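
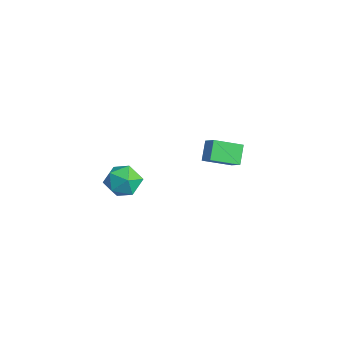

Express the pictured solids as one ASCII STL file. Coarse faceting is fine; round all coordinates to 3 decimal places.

solid 
facet normal -0.113 0.850 0.515
outer loop
vertex 0.697 -1.761 3.26
vertex 1.173 -2.182 4.059
vertex 1.71 -1.681 3.351
endloop
endfacet
facet normal -0.061 0.981 -0.186
outer loop
vertex 0.697 -1.761 3.26
vertex 1.71 -1.681 3.351
vertex 1.293 -1.879 2.441
endloop
endfacet
facet normal -0.585 0.626 -0.516
outer loop
vertex 0.697 -1.761 3.26
vertex 1.293 -1.879 2.441
vertex 0.498 -2.501 2.587
endloop
endfacet
facet normal -0.961 0.276 -0.019
outer loop
vertex 0.697 -1.761 3.26
vertex 0.498 -2.501 2.587
vertex 0.424 -2.688 3.587
endloop
endfacet
facet normal -0.669 0.415 0.617
outer loop
vertex 0.697 -1.761 3.26
vertex 0.424 -2.688 3.587
vertex 1.173 -2.182 4.059
endloop
endfacet
facet normal 0.562 0.716 -0.413
outer loop
vertex 1.293 -1.879 2.441
vertex 1.71 -1.681 3.351
vertex 2.136 -2.372 2.733
endloop
endfacet
facet normal 0.478 0.504 0.719
outer loop
vertex 1.71 -1.681 3.351
vertex 1.173 -2.182 4.059
vertex 2.062 -2.559 3.733
endloop
endfacet
facet normal -0.423 -0.199 0.884
outer loop
vertex 1.173 -2.182 4.059
vertex 0.424 -2.688 3.587
vertex 1.267 -3.181 3.879
endloop
endfacet
facet normal -0.895 -0.422 -0.145
outer loop
vertex 0.424 -2.688 3.587
vertex 0.498 -2.501 2.587
vertex 0.85 -3.379 2.969
endloop
endfacet
facet normal -0.286 0.144 -0.947
outer loop
vertex 0.498 -2.501 2.587
vertex 1.293 -1.879 2.441
vertex 1.387 -2.878 2.261
endloop
endfacet
facet normal 0.961 -0.276 0.019
outer loop
vertex 1.863 -3.299 3.06
vertex 2.136 -2.372 2.733
vertex 2.062 -2.559 3.733
endloop
endfacet
facet normal 0.585 -0.626 0.516
outer loop
vertex 1.863 -3.299 3.06
vertex 2.062 -2.559 3.733
vertex 1.267 -3.181 3.879
endloop
endfacet
facet normal 0.061 -0.981 0.186
outer loop
vertex 1.863 -3.299 3.06
vertex 1.267 -3.181 3.879
vertex 0.85 -3.379 2.969
endloop
endfacet
facet normal 0.113 -0.850 -0.515
outer loop
vertex 1.863 -3.299 3.06
vertex 0.85 -3.379 2.969
vertex 1.387 -2.878 2.261
endloop
endfacet
facet normal 0.669 -0.415 -0.617
outer loop
vertex 1.863 -3.299 3.06
vertex 1.387 -2.878 2.261
vertex 2.136 -2.372 2.733
endloop
endfacet
facet normal 0.895 0.422 0.145
outer loop
vertex 2.062 -2.559 3.733
vertex 2.136 -2.372 2.733
vertex 1.71 -1.681 3.351
endloop
endfacet
facet normal 0.286 -0.144 0.947
outer loop
vertex 1.267 -3.181 3.879
vertex 2.062 -2.559 3.733
vertex 1.173 -2.182 4.059
endloop
endfacet
facet normal -0.562 -0.716 0.413
outer loop
vertex 0.85 -3.379 2.969
vertex 1.267 -3.181 3.879
vertex 0.424 -2.688 3.587
endloop
endfacet
facet normal -0.478 -0.504 -0.719
outer loop
vertex 1.387 -2.878 2.261
vertex 0.85 -3.379 2.969
vertex 0.498 -2.501 2.587
endloop
endfacet
facet normal 0.423 0.199 -0.884
outer loop
vertex 2.136 -2.372 2.733
vertex 1.387 -2.878 2.261
vertex 1.293 -1.879 2.441
endloop
endfacet
facet normal -0.819 -0.109 -0.564
outer loop
vertex -2.331 3.043 2.146
vertex -2.118 4.544 1.547
vertex -1.649 2.586 1.243
endloop
endfacet
facet normal -0.131 -0.921 0.367
outer loop
vertex -0.822 2.696 1.813
vertex -2.331 3.043 2.146
vertex -1.649 2.586 1.243
endloop
endfacet
facet normal -0.819 -0.109 -0.564
outer loop
vertex -1.649 2.586 1.243
vertex -2.118 4.544 1.547
vertex -1.436 4.087 0.645
endloop
endfacet
facet normal 0.560 -0.374 -0.740
outer loop
vertex -1.436 4.087 0.645
vertex -0.822 2.696 1.813
vertex -1.649 2.586 1.243
endloop
endfacet
facet normal -0.559 0.374 0.739
outer loop
vertex -2.331 3.043 2.146
vertex -1.291 4.654 2.117
vertex -2.118 4.544 1.547
endloop
endfacet
facet normal -0.131 -0.921 0.368
outer loop
vertex -1.504 3.153 2.715
vertex -2.331 3.043 2.146
vertex -0.822 2.696 1.813
endloop
endfacet
facet normal -0.559 0.374 0.740
outer loop
vertex -1.504 3.153 2.715
vertex -1.291 4.654 2.117
vertex -2.331 3.043 2.146
endloop
endfacet
facet normal 0.131 0.921 -0.368
outer loop
vertex -2.118 4.544 1.547
vertex -1.291 4.654 2.117
vertex -1.436 4.087 0.645
endloop
endfacet
facet normal 0.559 -0.375 -0.740
outer loop
vertex -0.609 4.197 1.214
vertex -0.822 2.696 1.813
vertex -1.436 4.087 0.645
endloop
endfacet
facet normal 0.130 0.921 -0.368
outer loop
vertex -1.436 4.087 0.645
vertex -1.291 4.654 2.117
vertex -0.609 4.197 1.214
endloop
endfacet
facet normal 0.819 0.109 0.564
outer loop
vertex -0.609 4.197 1.214
vertex -1.504 3.153 2.715
vertex -0.822 2.696 1.813
endloop
endfacet
facet normal 0.819 0.108 0.564
outer loop
vertex -1.291 4.654 2.117
vertex -1.504 3.153 2.715
vertex -0.609 4.197 1.214
endloop
endfacet

endsolid


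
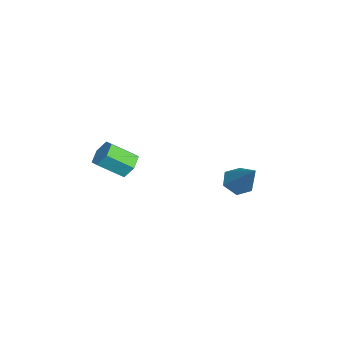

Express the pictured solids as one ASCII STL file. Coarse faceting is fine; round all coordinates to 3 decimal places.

solid 
facet normal -0.020 0.809 -0.588
outer loop
vertex 2.994 -0.461 3.416
vertex 2.468 -0.627 3.206
vertex 2.499 -0.28 3.682
endloop
endfacet
facet normal 0.545 0.503 0.671
outer loop
vertex 2.994 -0.461 3.416
vertex 2.499 -0.28 3.682
vertex 3.017 -1.406 4.105
endloop
endfacet
facet normal 0.544 0.503 0.672
outer loop
vertex 3.017 -1.406 4.105
vertex 2.499 -0.28 3.682
vertex 2.522 -1.225 4.37
endloop
endfacet
facet normal 0.020 -0.808 0.589
outer loop
vertex 3.017 -1.406 4.105
vertex 2.522 -1.225 4.37
vertex 2.492 -1.573 3.894
endloop
endfacet
facet normal -0.019 0.809 -0.588
outer loop
vertex 2.499 -0.28 3.682
vertex 2.468 -0.627 3.206
vertex 1.973 -0.446 3.471
endloop
endfacet
facet normal -0.454 0.517 0.725
outer loop
vertex 2.499 -0.28 3.682
vertex 1.973 -0.446 3.471
vertex 2.522 -1.225 4.37
endloop
endfacet
facet normal -0.455 0.517 0.725
outer loop
vertex 2.522 -1.225 4.37
vertex 1.973 -0.446 3.471
vertex 1.997 -1.392 4.16
endloop
endfacet
facet normal 0.021 -0.808 0.589
outer loop
vertex 2.522 -1.225 4.37
vertex 1.997 -1.392 4.16
vertex 2.492 -1.573 3.894
endloop
endfacet
facet normal -0.020 0.808 -0.589
outer loop
vertex 1.973 -0.446 3.471
vertex 2.468 -0.627 3.206
vertex 1.943 -0.794 2.995
endloop
endfacet
facet normal -0.998 0.013 0.053
outer loop
vertex 1.973 -0.446 3.471
vertex 1.943 -0.794 2.995
vertex 1.997 -1.392 4.16
endloop
endfacet
facet normal -0.998 0.015 0.054
outer loop
vertex 1.997 -1.392 4.16
vertex 1.943 -0.794 2.995
vertex 1.966 -1.739 3.684
endloop
endfacet
facet normal 0.020 -0.809 0.588
outer loop
vertex 1.997 -1.392 4.16
vertex 1.966 -1.739 3.684
vertex 2.492 -1.573 3.894
endloop
endfacet
facet normal -0.020 0.808 -0.589
outer loop
vertex 1.943 -0.794 2.995
vertex 2.468 -0.627 3.206
vertex 2.438 -0.975 2.73
endloop
endfacet
facet normal -0.544 -0.503 -0.672
outer loop
vertex 1.943 -0.794 2.995
vertex 2.438 -0.975 2.73
vertex 1.966 -1.739 3.684
endloop
endfacet
facet normal -0.545 -0.502 -0.672
outer loop
vertex 1.966 -1.739 3.684
vertex 2.438 -0.975 2.73
vertex 2.461 -1.92 3.418
endloop
endfacet
facet normal 0.020 -0.809 0.588
outer loop
vertex 1.966 -1.739 3.684
vertex 2.461 -1.92 3.418
vertex 2.492 -1.573 3.894
endloop
endfacet
facet normal -0.021 0.808 -0.589
outer loop
vertex 2.438 -0.975 2.73
vertex 2.468 -0.627 3.206
vertex 2.963 -0.808 2.94
endloop
endfacet
facet normal 0.455 -0.517 -0.725
outer loop
vertex 2.438 -0.975 2.73
vertex 2.963 -0.808 2.94
vertex 2.461 -1.92 3.418
endloop
endfacet
facet normal 0.454 -0.517 -0.726
outer loop
vertex 2.461 -1.92 3.418
vertex 2.963 -0.808 2.94
vertex 2.987 -1.754 3.629
endloop
endfacet
facet normal 0.019 -0.809 0.588
outer loop
vertex 2.461 -1.92 3.418
vertex 2.987 -1.754 3.629
vertex 2.492 -1.573 3.894
endloop
endfacet
facet normal -0.020 0.809 -0.588
outer loop
vertex 2.963 -0.808 2.94
vertex 2.468 -0.627 3.206
vertex 2.994 -0.461 3.416
endloop
endfacet
facet normal 0.998 -0.014 -0.055
outer loop
vertex 2.963 -0.808 2.94
vertex 2.994 -0.461 3.416
vertex 2.987 -1.754 3.629
endloop
endfacet
facet normal 0.999 -0.014 -0.053
outer loop
vertex 2.987 -1.754 3.629
vertex 2.994 -0.461 3.416
vertex 3.017 -1.406 4.105
endloop
endfacet
facet normal 0.020 -0.808 0.589
outer loop
vertex 2.987 -1.754 3.629
vertex 3.017 -1.406 4.105
vertex 2.492 -1.573 3.894
endloop
endfacet
facet normal -0.592 -0.312 -0.743
outer loop
vertex -0.714 3.468 -0.749
vertex -1.252 3.57 -0.363
vertex -1.022 4.063 -0.753
endloop
endfacet
facet normal 0.816 0.420 -0.398
outer loop
vertex -0.714 3.468 -0.749
vertex -1.022 4.063 -0.753
vertex -0.228 4.11 0.923
endloop
endfacet
facet normal -0.593 -0.311 -0.743
outer loop
vertex -1.022 4.063 -0.753
vertex -1.252 3.57 -0.363
vertex -1.56 4.166 -0.367
endloop
endfacet
facet normal 0.126 0.988 -0.088
outer loop
vertex -1.022 4.063 -0.753
vertex -1.56 4.166 -0.367
vertex -0.228 4.11 0.923
endloop
endfacet
facet normal -0.593 -0.311 -0.743
outer loop
vertex -1.56 4.166 -0.367
vertex -1.252 3.57 -0.363
vertex -1.79 3.673 0.023
endloop
endfacet
facet normal -0.503 0.668 0.548
outer loop
vertex -1.56 4.166 -0.367
vertex -1.79 3.673 0.023
vertex -0.228 4.11 0.923
endloop
endfacet
facet normal -0.593 -0.311 -0.743
outer loop
vertex -1.79 3.673 0.023
vertex -1.252 3.57 -0.363
vertex -1.483 3.077 0.028
endloop
endfacet
facet normal -0.440 -0.219 0.871
outer loop
vertex -1.79 3.673 0.023
vertex -1.483 3.077 0.028
vertex -0.228 4.11 0.923
endloop
endfacet
facet normal -0.592 -0.312 -0.743
outer loop
vertex -1.483 3.077 0.028
vertex -1.252 3.57 -0.363
vertex -0.945 2.975 -0.358
endloop
endfacet
facet normal 0.251 -0.790 0.559
outer loop
vertex -1.483 3.077 0.028
vertex -0.945 2.975 -0.358
vertex -0.228 4.11 0.923
endloop
endfacet
facet normal -0.592 -0.312 -0.743
outer loop
vertex -0.945 2.975 -0.358
vertex -1.252 3.57 -0.363
vertex -0.714 3.468 -0.749
endloop
endfacet
facet normal 0.879 -0.471 -0.075
outer loop
vertex -0.945 2.975 -0.358
vertex -0.714 3.468 -0.749
vertex -0.228 4.11 0.923
endloop
endfacet

endsolid


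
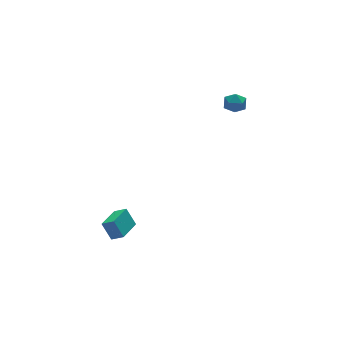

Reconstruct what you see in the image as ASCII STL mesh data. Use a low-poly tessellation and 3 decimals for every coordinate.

solid 
facet normal -0.772 -0.622 0.130
outer loop
vertex -4.372 -0.131 -2.759
vertex -4.87 0.394 -3.204
vertex -4.072 -0.717 -3.787
endloop
endfacet
facet normal 0.587 -0.618 0.523
outer loop
vertex -2.83 0.286 -3.996
vertex -4.372 -0.131 -2.759
vertex -4.072 -0.717 -3.787
endloop
endfacet
facet normal -0.772 -0.622 0.130
outer loop
vertex -4.072 -0.717 -3.787
vertex -4.87 0.394 -3.204
vertex -4.571 -0.191 -4.232
endloop
endfacet
facet normal 0.246 -0.480 -0.842
outer loop
vertex -4.571 -0.191 -4.232
vertex -2.83 0.286 -3.996
vertex -4.072 -0.717 -3.787
endloop
endfacet
facet normal -0.246 0.480 0.842
outer loop
vertex -4.372 -0.131 -2.759
vertex -3.628 1.397 -3.413
vertex -4.87 0.394 -3.204
endloop
endfacet
facet normal 0.587 -0.619 0.523
outer loop
vertex -3.129 0.871 -2.968
vertex -4.372 -0.131 -2.759
vertex -2.83 0.286 -3.996
endloop
endfacet
facet normal -0.245 0.480 0.842
outer loop
vertex -3.129 0.871 -2.968
vertex -3.628 1.397 -3.413
vertex -4.372 -0.131 -2.759
endloop
endfacet
facet normal -0.587 0.618 -0.523
outer loop
vertex -4.87 0.394 -3.204
vertex -3.628 1.397 -3.413
vertex -4.571 -0.191 -4.232
endloop
endfacet
facet normal 0.246 -0.480 -0.842
outer loop
vertex -3.328 0.811 -4.441
vertex -2.83 0.286 -3.996
vertex -4.571 -0.191 -4.232
endloop
endfacet
facet normal -0.586 0.618 -0.523
outer loop
vertex -4.571 -0.191 -4.232
vertex -3.628 1.397 -3.413
vertex -3.328 0.811 -4.441
endloop
endfacet
facet normal 0.772 0.622 -0.130
outer loop
vertex -3.328 0.811 -4.441
vertex -3.129 0.871 -2.968
vertex -2.83 0.286 -3.996
endloop
endfacet
facet normal 0.772 0.623 -0.130
outer loop
vertex -3.628 1.397 -3.413
vertex -3.129 0.871 -2.968
vertex -3.328 0.811 -4.441
endloop
endfacet
facet normal -0.942 0.167 0.292
outer loop
vertex 3.119 1.173 3.274
vertex 3.257 0.823 3.919
vertex 3.37 1.559 3.862
endloop
endfacet
facet normal -0.714 0.685 -0.145
outer loop
vertex 3.119 1.173 3.274
vertex 3.37 1.559 3.862
vertex 3.642 1.698 3.18
endloop
endfacet
facet normal -0.522 0.383 -0.762
outer loop
vertex 3.119 1.173 3.274
vertex 3.642 1.698 3.18
vertex 3.696 1.048 2.816
endloop
endfacet
facet normal -0.631 -0.320 -0.707
outer loop
vertex 3.119 1.173 3.274
vertex 3.696 1.048 2.816
vertex 3.458 0.507 3.273
endloop
endfacet
facet normal -0.890 -0.453 -0.055
outer loop
vertex 3.119 1.173 3.274
vertex 3.458 0.507 3.273
vertex 3.257 0.823 3.919
endloop
endfacet
facet normal -0.134 0.980 0.146
outer loop
vertex 3.642 1.698 3.18
vertex 3.37 1.559 3.862
vertex 4.102 1.673 3.767
endloop
endfacet
facet normal -0.502 0.143 0.853
outer loop
vertex 3.37 1.559 3.862
vertex 3.257 0.823 3.919
vertex 3.864 1.132 4.224
endloop
endfacet
facet normal -0.418 -0.861 0.291
outer loop
vertex 3.257 0.823 3.919
vertex 3.458 0.507 3.273
vertex 3.918 0.482 3.86
endloop
endfacet
facet normal 0.001 -0.646 -0.764
outer loop
vertex 3.458 0.507 3.273
vertex 3.696 1.048 2.816
vertex 4.19 0.621 3.178
endloop
endfacet
facet normal 0.178 0.492 -0.852
outer loop
vertex 3.696 1.048 2.816
vertex 3.642 1.698 3.18
vertex 4.303 1.357 3.121
endloop
endfacet
facet normal 0.631 0.320 0.707
outer loop
vertex 4.441 1.007 3.766
vertex 4.102 1.673 3.767
vertex 3.864 1.132 4.224
endloop
endfacet
facet normal 0.522 -0.383 0.762
outer loop
vertex 4.441 1.007 3.766
vertex 3.864 1.132 4.224
vertex 3.918 0.482 3.86
endloop
endfacet
facet normal 0.714 -0.685 0.145
outer loop
vertex 4.441 1.007 3.766
vertex 3.918 0.482 3.86
vertex 4.19 0.621 3.178
endloop
endfacet
facet normal 0.942 -0.167 -0.292
outer loop
vertex 4.441 1.007 3.766
vertex 4.19 0.621 3.178
vertex 4.303 1.357 3.121
endloop
endfacet
facet normal 0.890 0.453 0.055
outer loop
vertex 4.441 1.007 3.766
vertex 4.303 1.357 3.121
vertex 4.102 1.673 3.767
endloop
endfacet
facet normal -0.001 0.646 0.764
outer loop
vertex 3.864 1.132 4.224
vertex 4.102 1.673 3.767
vertex 3.37 1.559 3.862
endloop
endfacet
facet normal -0.178 -0.492 0.852
outer loop
vertex 3.918 0.482 3.86
vertex 3.864 1.132 4.224
vertex 3.257 0.823 3.919
endloop
endfacet
facet normal 0.134 -0.980 -0.146
outer loop
vertex 4.19 0.621 3.178
vertex 3.918 0.482 3.86
vertex 3.458 0.507 3.273
endloop
endfacet
facet normal 0.502 -0.143 -0.853
outer loop
vertex 4.303 1.357 3.121
vertex 4.19 0.621 3.178
vertex 3.696 1.048 2.816
endloop
endfacet
facet normal 0.418 0.861 -0.291
outer loop
vertex 4.102 1.673 3.767
vertex 4.303 1.357 3.121
vertex 3.642 1.698 3.18
endloop
endfacet

endsolid


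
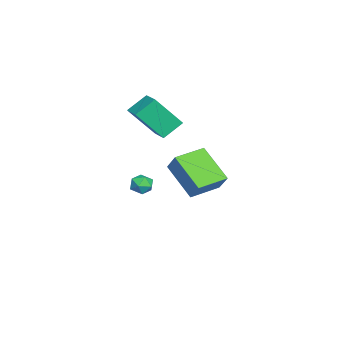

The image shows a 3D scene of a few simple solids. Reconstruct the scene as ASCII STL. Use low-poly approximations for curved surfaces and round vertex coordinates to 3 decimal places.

solid 
facet normal -0.867 -0.462 -0.186
outer loop
vertex -3.054 -2.032 4.644
vertex -3.381 -0.789 3.086
vertex -2.461 -2.837 3.878
endloop
endfacet
facet normal 0.162 -0.615 0.772
outer loop
vertex -1.359 -2.251 4.114
vertex -3.054 -2.032 4.644
vertex -2.461 -2.837 3.878
endloop
endfacet
facet normal -0.867 -0.462 -0.186
outer loop
vertex -2.461 -2.837 3.878
vertex -3.381 -0.789 3.086
vertex -2.788 -1.594 2.319
endloop
endfacet
facet normal 0.470 -0.639 -0.608
outer loop
vertex -2.788 -1.594 2.319
vertex -1.359 -2.251 4.114
vertex -2.461 -2.837 3.878
endloop
endfacet
facet normal -0.470 0.639 0.609
outer loop
vertex -3.054 -2.032 4.644
vertex -2.279 -0.203 3.322
vertex -3.381 -0.789 3.086
endloop
endfacet
facet normal 0.162 -0.616 0.771
outer loop
vertex -1.952 -1.446 4.881
vertex -3.054 -2.032 4.644
vertex -1.359 -2.251 4.114
endloop
endfacet
facet normal -0.471 0.639 0.608
outer loop
vertex -1.952 -1.446 4.881
vertex -2.279 -0.203 3.322
vertex -3.054 -2.032 4.644
endloop
endfacet
facet normal -0.162 0.615 -0.771
outer loop
vertex -3.381 -0.789 3.086
vertex -2.279 -0.203 3.322
vertex -2.788 -1.594 2.319
endloop
endfacet
facet normal 0.471 -0.639 -0.609
outer loop
vertex -1.686 -1.008 2.556
vertex -1.359 -2.251 4.114
vertex -2.788 -1.594 2.319
endloop
endfacet
facet normal -0.161 0.615 -0.772
outer loop
vertex -2.788 -1.594 2.319
vertex -2.279 -0.203 3.322
vertex -1.686 -1.008 2.556
endloop
endfacet
facet normal 0.867 0.462 0.186
outer loop
vertex -1.686 -1.008 2.556
vertex -1.952 -1.446 4.881
vertex -1.359 -2.251 4.114
endloop
endfacet
facet normal 0.867 0.462 0.186
outer loop
vertex -2.279 -0.203 3.322
vertex -1.952 -1.446 4.881
vertex -1.686 -1.008 2.556
endloop
endfacet
facet normal -0.517 -0.378 -0.768
outer loop
vertex 1.908 -0.253 2.47
vertex 0.844 0.861 2.638
vertex 2.951 0.937 1.183
endloop
endfacet
facet normal 0.686 -0.719 -0.108
outer loop
vertex 3.556 1.379 2.082
vertex 1.908 -0.253 2.47
vertex 2.951 0.937 1.183
endloop
endfacet
facet normal -0.517 -0.378 -0.768
outer loop
vertex 2.951 0.937 1.183
vertex 0.844 0.861 2.638
vertex 1.887 2.051 1.351
endloop
endfacet
facet normal 0.511 0.583 -0.631
outer loop
vertex 1.887 2.051 1.351
vertex 3.556 1.379 2.082
vertex 2.951 0.937 1.183
endloop
endfacet
facet normal -0.511 -0.583 0.631
outer loop
vertex 1.908 -0.253 2.47
vertex 1.449 1.303 3.537
vertex 0.844 0.861 2.638
endloop
endfacet
facet normal 0.686 -0.719 -0.108
outer loop
vertex 2.513 0.189 3.369
vertex 1.908 -0.253 2.47
vertex 3.556 1.379 2.082
endloop
endfacet
facet normal -0.511 -0.583 0.631
outer loop
vertex 2.513 0.189 3.369
vertex 1.449 1.303 3.537
vertex 1.908 -0.253 2.47
endloop
endfacet
facet normal -0.686 0.719 0.108
outer loop
vertex 0.844 0.861 2.638
vertex 1.449 1.303 3.537
vertex 1.887 2.051 1.351
endloop
endfacet
facet normal 0.511 0.583 -0.631
outer loop
vertex 2.492 2.493 2.25
vertex 3.556 1.379 2.082
vertex 1.887 2.051 1.351
endloop
endfacet
facet normal -0.686 0.719 0.108
outer loop
vertex 1.887 2.051 1.351
vertex 1.449 1.303 3.537
vertex 2.492 2.493 2.25
endloop
endfacet
facet normal 0.517 0.378 0.768
outer loop
vertex 2.492 2.493 2.25
vertex 2.513 0.189 3.369
vertex 3.556 1.379 2.082
endloop
endfacet
facet normal 0.517 0.378 0.768
outer loop
vertex 1.449 1.303 3.537
vertex 2.513 0.189 3.369
vertex 2.492 2.493 2.25
endloop
endfacet
facet normal -0.703 0.663 -0.257
outer loop
vertex -3.553 -1.92 -1.846
vertex -4.013 -2.313 -1.603
vertex -3.731 -1.866 -1.221
endloop
endfacet
facet normal -0.085 0.990 -0.110
outer loop
vertex -3.553 -1.92 -1.846
vertex -3.731 -1.866 -1.221
vertex -3.101 -1.83 -1.385
endloop
endfacet
facet normal 0.413 0.728 -0.547
outer loop
vertex -3.553 -1.92 -1.846
vertex -3.101 -1.83 -1.385
vertex -2.994 -2.254 -1.868
endloop
endfacet
facet normal 0.105 0.239 -0.965
outer loop
vertex -3.553 -1.92 -1.846
vertex -2.994 -2.254 -1.868
vertex -3.558 -2.552 -2.003
endloop
endfacet
facet normal -0.586 0.200 -0.786
outer loop
vertex -3.553 -1.92 -1.846
vertex -3.558 -2.552 -2.003
vertex -4.013 -2.313 -1.603
endloop
endfacet
facet normal 0.099 0.822 0.560
outer loop
vertex -3.101 -1.83 -1.385
vertex -3.731 -1.866 -1.221
vertex -3.282 -2.168 -0.857
endloop
endfacet
facet normal -0.900 0.295 0.320
outer loop
vertex -3.731 -1.866 -1.221
vertex -4.013 -2.313 -1.603
vertex -3.846 -2.466 -0.992
endloop
endfacet
facet normal -0.711 -0.456 -0.536
outer loop
vertex -4.013 -2.313 -1.603
vertex -3.558 -2.552 -2.003
vertex -3.739 -2.89 -1.475
endloop
endfacet
facet normal 0.405 -0.393 -0.826
outer loop
vertex -3.558 -2.552 -2.003
vertex -2.994 -2.254 -1.868
vertex -3.109 -2.854 -1.639
endloop
endfacet
facet normal 0.906 0.397 -0.148
outer loop
vertex -2.994 -2.254 -1.868
vertex -3.101 -1.83 -1.385
vertex -2.827 -2.407 -1.257
endloop
endfacet
facet normal -0.105 -0.239 0.965
outer loop
vertex -3.287 -2.8 -1.014
vertex -3.282 -2.168 -0.857
vertex -3.846 -2.466 -0.992
endloop
endfacet
facet normal -0.413 -0.728 0.547
outer loop
vertex -3.287 -2.8 -1.014
vertex -3.846 -2.466 -0.992
vertex -3.739 -2.89 -1.475
endloop
endfacet
facet normal 0.085 -0.990 0.110
outer loop
vertex -3.287 -2.8 -1.014
vertex -3.739 -2.89 -1.475
vertex -3.109 -2.854 -1.639
endloop
endfacet
facet normal 0.703 -0.663 0.257
outer loop
vertex -3.287 -2.8 -1.014
vertex -3.109 -2.854 -1.639
vertex -2.827 -2.407 -1.257
endloop
endfacet
facet normal 0.586 -0.200 0.786
outer loop
vertex -3.287 -2.8 -1.014
vertex -2.827 -2.407 -1.257
vertex -3.282 -2.168 -0.857
endloop
endfacet
facet normal -0.405 0.393 0.826
outer loop
vertex -3.846 -2.466 -0.992
vertex -3.282 -2.168 -0.857
vertex -3.731 -1.866 -1.221
endloop
endfacet
facet normal -0.906 -0.397 0.148
outer loop
vertex -3.739 -2.89 -1.475
vertex -3.846 -2.466 -0.992
vertex -4.013 -2.313 -1.603
endloop
endfacet
facet normal -0.099 -0.822 -0.560
outer loop
vertex -3.109 -2.854 -1.639
vertex -3.739 -2.89 -1.475
vertex -3.558 -2.552 -2.003
endloop
endfacet
facet normal 0.900 -0.295 -0.320
outer loop
vertex -2.827 -2.407 -1.257
vertex -3.109 -2.854 -1.639
vertex -2.994 -2.254 -1.868
endloop
endfacet
facet normal 0.711 0.456 0.536
outer loop
vertex -3.282 -2.168 -0.857
vertex -2.827 -2.407 -1.257
vertex -3.101 -1.83 -1.385
endloop
endfacet

endsolid


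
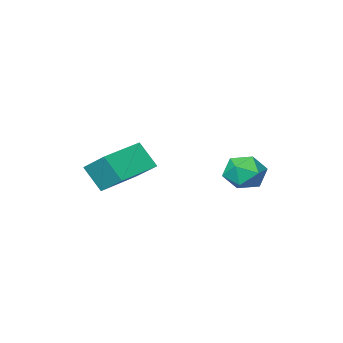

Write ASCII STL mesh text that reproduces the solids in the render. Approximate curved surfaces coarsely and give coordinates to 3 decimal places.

solid 
facet normal -0.771 -0.009 0.637
outer loop
vertex -3.24 4.345 2.037
vertex -3.011 3.42 2.301
vertex -2.618 4.185 2.788
endloop
endfacet
facet normal -0.510 0.651 0.561
outer loop
vertex -3.24 4.345 2.037
vertex -2.618 4.185 2.788
vertex -2.427 4.9 2.132
endloop
endfacet
facet normal -0.549 0.826 -0.130
outer loop
vertex -3.24 4.345 2.037
vertex -2.427 4.9 2.132
vertex -2.703 4.576 1.24
endloop
endfacet
facet normal -0.833 0.273 -0.482
outer loop
vertex -3.24 4.345 2.037
vertex -2.703 4.576 1.24
vertex -3.063 3.662 1.344
endloop
endfacet
facet normal -0.970 -0.243 -0.009
outer loop
vertex -3.24 4.345 2.037
vertex -3.063 3.662 1.344
vertex -3.011 3.42 2.301
endloop
endfacet
facet normal 0.177 0.639 0.748
outer loop
vertex -2.427 4.9 2.132
vertex -2.618 4.185 2.788
vertex -1.697 4.318 2.456
endloop
endfacet
facet normal -0.243 -0.429 0.870
outer loop
vertex -2.618 4.185 2.788
vertex -3.011 3.42 2.301
vertex -2.057 3.404 2.56
endloop
endfacet
facet normal -0.566 -0.806 -0.173
outer loop
vertex -3.011 3.42 2.301
vertex -3.063 3.662 1.344
vertex -2.333 3.08 1.668
endloop
endfacet
facet normal -0.343 0.028 -0.939
outer loop
vertex -3.063 3.662 1.344
vertex -2.703 4.576 1.24
vertex -2.142 3.795 1.012
endloop
endfacet
facet normal 0.116 0.921 -0.371
outer loop
vertex -2.703 4.576 1.24
vertex -2.427 4.9 2.132
vertex -1.749 4.56 1.499
endloop
endfacet
facet normal 0.833 -0.273 0.482
outer loop
vertex -1.52 3.635 1.763
vertex -1.697 4.318 2.456
vertex -2.057 3.404 2.56
endloop
endfacet
facet normal 0.549 -0.826 0.130
outer loop
vertex -1.52 3.635 1.763
vertex -2.057 3.404 2.56
vertex -2.333 3.08 1.668
endloop
endfacet
facet normal 0.510 -0.651 -0.561
outer loop
vertex -1.52 3.635 1.763
vertex -2.333 3.08 1.668
vertex -2.142 3.795 1.012
endloop
endfacet
facet normal 0.771 0.009 -0.637
outer loop
vertex -1.52 3.635 1.763
vertex -2.142 3.795 1.012
vertex -1.749 4.56 1.499
endloop
endfacet
facet normal 0.970 0.243 0.009
outer loop
vertex -1.52 3.635 1.763
vertex -1.749 4.56 1.499
vertex -1.697 4.318 2.456
endloop
endfacet
facet normal 0.343 -0.028 0.939
outer loop
vertex -2.057 3.404 2.56
vertex -1.697 4.318 2.456
vertex -2.618 4.185 2.788
endloop
endfacet
facet normal -0.116 -0.921 0.371
outer loop
vertex -2.333 3.08 1.668
vertex -2.057 3.404 2.56
vertex -3.011 3.42 2.301
endloop
endfacet
facet normal -0.177 -0.639 -0.748
outer loop
vertex -2.142 3.795 1.012
vertex -2.333 3.08 1.668
vertex -3.063 3.662 1.344
endloop
endfacet
facet normal 0.243 0.429 -0.870
outer loop
vertex -1.749 4.56 1.499
vertex -2.142 3.795 1.012
vertex -2.703 4.576 1.24
endloop
endfacet
facet normal 0.566 0.806 0.173
outer loop
vertex -1.697 4.318 2.456
vertex -1.749 4.56 1.499
vertex -2.427 4.9 2.132
endloop
endfacet
facet normal -0.955 -0.270 0.126
outer loop
vertex 1.277 1.876 3.596
vertex 0.914 2.63 2.461
vertex 1.51 0.635 2.696
endloop
endfacet
facet normal 0.258 -0.535 0.805
outer loop
vertex 3.466 1.19 2.439
vertex 1.277 1.876 3.596
vertex 1.51 0.635 2.696
endloop
endfacet
facet normal -0.955 -0.270 0.126
outer loop
vertex 1.51 0.635 2.696
vertex 0.914 2.63 2.461
vertex 1.147 1.39 1.562
endloop
endfacet
facet normal 0.151 -0.800 -0.581
outer loop
vertex 1.147 1.39 1.562
vertex 3.466 1.19 2.439
vertex 1.51 0.635 2.696
endloop
endfacet
facet normal -0.151 0.800 0.580
outer loop
vertex 1.277 1.876 3.596
vertex 2.87 3.185 2.204
vertex 0.914 2.63 2.461
endloop
endfacet
facet normal 0.258 -0.535 0.805
outer loop
vertex 3.233 2.43 3.338
vertex 1.277 1.876 3.596
vertex 3.466 1.19 2.439
endloop
endfacet
facet normal -0.150 0.800 0.581
outer loop
vertex 3.233 2.43 3.338
vertex 2.87 3.185 2.204
vertex 1.277 1.876 3.596
endloop
endfacet
facet normal -0.258 0.535 -0.805
outer loop
vertex 0.914 2.63 2.461
vertex 2.87 3.185 2.204
vertex 1.147 1.39 1.562
endloop
endfacet
facet normal 0.150 -0.801 -0.580
outer loop
vertex 3.103 1.944 1.304
vertex 3.466 1.19 2.439
vertex 1.147 1.39 1.562
endloop
endfacet
facet normal -0.258 0.535 -0.805
outer loop
vertex 1.147 1.39 1.562
vertex 2.87 3.185 2.204
vertex 3.103 1.944 1.304
endloop
endfacet
facet normal 0.955 0.270 -0.126
outer loop
vertex 3.103 1.944 1.304
vertex 3.233 2.43 3.338
vertex 3.466 1.19 2.439
endloop
endfacet
facet normal 0.955 0.270 -0.126
outer loop
vertex 2.87 3.185 2.204
vertex 3.233 2.43 3.338
vertex 3.103 1.944 1.304
endloop
endfacet

endsolid


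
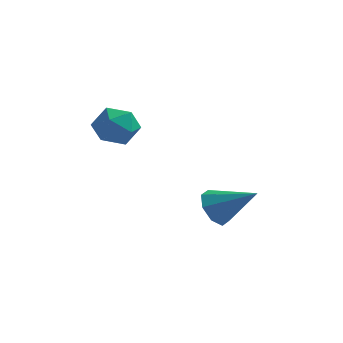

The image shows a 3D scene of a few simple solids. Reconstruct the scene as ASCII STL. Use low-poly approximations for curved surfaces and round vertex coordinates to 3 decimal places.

solid 
facet normal -0.847 0.030 -0.531
outer loop
vertex 3.443 -1.083 -0.945
vertex 3.043 -0.682 -0.284
vertex 3.49 -0.42 -0.982
endloop
endfacet
facet normal 0.820 -0.090 -0.565
outer loop
vertex 3.443 -1.083 -0.945
vertex 3.49 -0.42 -0.982
vertex 4.617 -0.738 0.704
endloop
endfacet
facet normal -0.847 0.029 -0.531
outer loop
vertex 3.49 -0.42 -0.982
vertex 3.043 -0.682 -0.284
vertex 3.275 0.09 -0.611
endloop
endfacet
facet normal 0.724 0.578 -0.375
outer loop
vertex 3.49 -0.42 -0.982
vertex 3.275 0.09 -0.611
vertex 4.617 -0.738 0.704
endloop
endfacet
facet normal -0.847 0.030 -0.531
outer loop
vertex 3.275 0.09 -0.611
vertex 3.043 -0.682 -0.284
vertex 2.924 0.147 -0.048
endloop
endfacet
facet normal 0.401 0.902 0.159
outer loop
vertex 3.275 0.09 -0.611
vertex 2.924 0.147 -0.048
vertex 4.617 -0.738 0.704
endloop
endfacet
facet normal -0.846 0.030 -0.532
outer loop
vertex 2.924 0.147 -0.048
vertex 3.043 -0.682 -0.284
vertex 2.642 -0.281 0.376
endloop
endfacet
facet normal 0.040 0.690 0.723
outer loop
vertex 2.924 0.147 -0.048
vertex 2.642 -0.281 0.376
vertex 4.617 -0.738 0.704
endloop
endfacet
facet normal -0.846 0.029 -0.532
outer loop
vertex 2.642 -0.281 0.376
vertex 3.043 -0.682 -0.284
vertex 2.595 -0.944 0.414
endloop
endfacet
facet normal -0.148 0.067 0.987
outer loop
vertex 2.642 -0.281 0.376
vertex 2.595 -0.944 0.414
vertex 4.617 -0.738 0.704
endloop
endfacet
facet normal -0.846 0.030 -0.532
outer loop
vertex 2.595 -0.944 0.414
vertex 3.043 -0.682 -0.284
vertex 2.81 -1.454 0.043
endloop
endfacet
facet normal -0.053 -0.602 0.797
outer loop
vertex 2.595 -0.944 0.414
vertex 2.81 -1.454 0.043
vertex 4.617 -0.738 0.704
endloop
endfacet
facet normal -0.847 0.031 -0.531
outer loop
vertex 2.81 -1.454 0.043
vertex 3.043 -0.682 -0.284
vertex 3.161 -1.511 -0.52
endloop
endfacet
facet normal 0.271 -0.926 0.263
outer loop
vertex 2.81 -1.454 0.043
vertex 3.161 -1.511 -0.52
vertex 4.617 -0.738 0.704
endloop
endfacet
facet normal -0.847 0.031 -0.531
outer loop
vertex 3.161 -1.511 -0.52
vertex 3.043 -0.682 -0.284
vertex 3.443 -1.083 -0.945
endloop
endfacet
facet normal 0.632 -0.715 -0.300
outer loop
vertex 3.161 -1.511 -0.52
vertex 3.443 -1.083 -0.945
vertex 4.617 -0.738 0.704
endloop
endfacet
facet normal -0.895 0.073 0.440
outer loop
vertex -1.35 -0.547 3.461
vertex -1.367 -1.506 3.586
vertex -0.985 -0.936 4.268
endloop
endfacet
facet normal -0.508 0.663 0.550
outer loop
vertex -1.35 -0.547 3.461
vertex -0.985 -0.936 4.268
vertex -0.519 -0.213 3.827
endloop
endfacet
facet normal -0.339 0.937 -0.086
outer loop
vertex -1.35 -0.547 3.461
vertex -0.519 -0.213 3.827
vertex -0.613 -0.335 2.872
endloop
endfacet
facet normal -0.620 0.517 -0.590
outer loop
vertex -1.35 -0.547 3.461
vertex -0.613 -0.335 2.872
vertex -1.138 -1.134 2.723
endloop
endfacet
facet normal -0.965 -0.017 -0.263
outer loop
vertex -1.35 -0.547 3.461
vertex -1.138 -1.134 2.723
vertex -1.367 -1.506 3.586
endloop
endfacet
facet normal 0.098 0.472 0.876
outer loop
vertex -0.519 -0.213 3.827
vertex -0.985 -0.936 4.268
vertex -0.022 -0.966 4.177
endloop
endfacet
facet normal -0.529 -0.482 0.699
outer loop
vertex -0.985 -0.936 4.268
vertex -1.367 -1.506 3.586
vertex -0.547 -1.765 4.028
endloop
endfacet
facet normal -0.641 -0.628 -0.441
outer loop
vertex -1.367 -1.506 3.586
vertex -1.138 -1.134 2.723
vertex -0.641 -1.887 3.073
endloop
endfacet
facet normal -0.084 0.236 -0.968
outer loop
vertex -1.138 -1.134 2.723
vertex -0.613 -0.335 2.872
vertex -0.175 -1.164 2.632
endloop
endfacet
facet normal 0.372 0.915 -0.154
outer loop
vertex -0.613 -0.335 2.872
vertex -0.519 -0.213 3.827
vertex 0.207 -0.594 3.314
endloop
endfacet
facet normal 0.620 -0.517 0.590
outer loop
vertex 0.19 -1.553 3.439
vertex -0.022 -0.966 4.177
vertex -0.547 -1.765 4.028
endloop
endfacet
facet normal 0.339 -0.937 0.086
outer loop
vertex 0.19 -1.553 3.439
vertex -0.547 -1.765 4.028
vertex -0.641 -1.887 3.073
endloop
endfacet
facet normal 0.508 -0.663 -0.550
outer loop
vertex 0.19 -1.553 3.439
vertex -0.641 -1.887 3.073
vertex -0.175 -1.164 2.632
endloop
endfacet
facet normal 0.895 -0.073 -0.440
outer loop
vertex 0.19 -1.553 3.439
vertex -0.175 -1.164 2.632
vertex 0.207 -0.594 3.314
endloop
endfacet
facet normal 0.965 0.017 0.263
outer loop
vertex 0.19 -1.553 3.439
vertex 0.207 -0.594 3.314
vertex -0.022 -0.966 4.177
endloop
endfacet
facet normal 0.084 -0.236 0.968
outer loop
vertex -0.547 -1.765 4.028
vertex -0.022 -0.966 4.177
vertex -0.985 -0.936 4.268
endloop
endfacet
facet normal -0.372 -0.915 0.154
outer loop
vertex -0.641 -1.887 3.073
vertex -0.547 -1.765 4.028
vertex -1.367 -1.506 3.586
endloop
endfacet
facet normal -0.098 -0.472 -0.876
outer loop
vertex -0.175 -1.164 2.632
vertex -0.641 -1.887 3.073
vertex -1.138 -1.134 2.723
endloop
endfacet
facet normal 0.529 0.482 -0.699
outer loop
vertex 0.207 -0.594 3.314
vertex -0.175 -1.164 2.632
vertex -0.613 -0.335 2.872
endloop
endfacet
facet normal 0.641 0.628 0.441
outer loop
vertex -0.022 -0.966 4.177
vertex 0.207 -0.594 3.314
vertex -0.519 -0.213 3.827
endloop
endfacet

endsolid


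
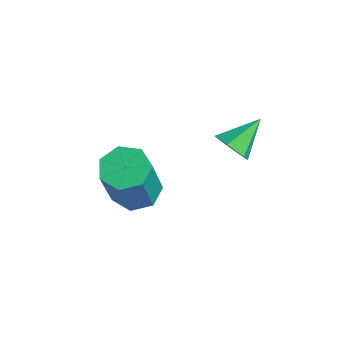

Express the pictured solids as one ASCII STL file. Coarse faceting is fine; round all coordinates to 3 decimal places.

solid 
facet normal -0.316 0.342 -0.885
outer loop
vertex -2.12 -1.519 -2.472
vertex -2.555 -1.09 -2.151
vertex -1.901 -0.977 -2.341
endloop
endfacet
facet normal 0.875 -0.254 -0.411
outer loop
vertex -2.12 -1.519 -2.472
vertex -1.901 -0.977 -2.341
vertex -1.491 -2.199 -0.711
endloop
endfacet
facet normal 0.875 -0.255 -0.411
outer loop
vertex -1.491 -2.199 -0.711
vertex -1.901 -0.977 -2.341
vertex -1.272 -1.658 -0.58
endloop
endfacet
facet normal 0.317 -0.343 0.884
outer loop
vertex -1.491 -2.199 -0.711
vertex -1.272 -1.658 -0.58
vertex -1.925 -1.77 -0.389
endloop
endfacet
facet normal -0.316 0.342 -0.885
outer loop
vertex -1.901 -0.977 -2.341
vertex -2.555 -1.09 -2.151
vertex -2.174 -0.52 -2.067
endloop
endfacet
facet normal 0.832 0.548 -0.085
outer loop
vertex -1.901 -0.977 -2.341
vertex -2.174 -0.52 -2.067
vertex -1.272 -1.658 -0.58
endloop
endfacet
facet normal 0.832 0.548 -0.085
outer loop
vertex -1.272 -1.658 -0.58
vertex -2.174 -0.52 -2.067
vertex -1.545 -1.201 -0.306
endloop
endfacet
facet normal 0.317 -0.341 0.885
outer loop
vertex -1.272 -1.658 -0.58
vertex -1.545 -1.201 -0.306
vertex -1.925 -1.77 -0.389
endloop
endfacet
facet normal -0.316 0.342 -0.885
outer loop
vertex -2.174 -0.52 -2.067
vertex -2.555 -1.09 -2.151
vertex -2.734 -0.492 -1.856
endloop
endfacet
facet normal 0.162 0.938 0.305
outer loop
vertex -2.174 -0.52 -2.067
vertex -2.734 -0.492 -1.856
vertex -1.545 -1.201 -0.306
endloop
endfacet
facet normal 0.162 0.938 0.305
outer loop
vertex -1.545 -1.201 -0.306
vertex -2.734 -0.492 -1.856
vertex -2.104 -1.173 -0.095
endloop
endfacet
facet normal 0.317 -0.341 0.885
outer loop
vertex -1.545 -1.201 -0.306
vertex -2.104 -1.173 -0.095
vertex -1.925 -1.77 -0.389
endloop
endfacet
facet normal -0.316 0.342 -0.885
outer loop
vertex -2.734 -0.492 -1.856
vertex -2.555 -1.09 -2.151
vertex -3.159 -0.914 -1.867
endloop
endfacet
facet normal -0.630 0.622 0.466
outer loop
vertex -2.734 -0.492 -1.856
vertex -3.159 -0.914 -1.867
vertex -2.104 -1.173 -0.095
endloop
endfacet
facet normal -0.629 0.623 0.465
outer loop
vertex -2.104 -1.173 -0.095
vertex -3.159 -0.914 -1.867
vertex -2.529 -1.594 -0.106
endloop
endfacet
facet normal 0.315 -0.341 0.885
outer loop
vertex -2.104 -1.173 -0.095
vertex -2.529 -1.594 -0.106
vertex -1.925 -1.77 -0.389
endloop
endfacet
facet normal -0.316 0.342 -0.885
outer loop
vertex -3.159 -0.914 -1.867
vertex -2.555 -1.09 -2.151
vertex -3.129 -1.468 -2.092
endloop
endfacet
facet normal -0.947 -0.163 0.276
outer loop
vertex -3.159 -0.914 -1.867
vertex -3.129 -1.468 -2.092
vertex -2.529 -1.594 -0.106
endloop
endfacet
facet normal -0.947 -0.163 0.276
outer loop
vertex -2.529 -1.594 -0.106
vertex -3.129 -1.468 -2.092
vertex -2.499 -2.149 -0.331
endloop
endfacet
facet normal 0.315 -0.342 0.885
outer loop
vertex -2.529 -1.594 -0.106
vertex -2.499 -2.149 -0.331
vertex -1.925 -1.77 -0.389
endloop
endfacet
facet normal -0.316 0.341 -0.885
outer loop
vertex -3.129 -1.468 -2.092
vertex -2.555 -1.09 -2.151
vertex -2.666 -1.738 -2.361
endloop
endfacet
facet normal -0.552 -0.825 -0.122
outer loop
vertex -3.129 -1.468 -2.092
vertex -2.666 -1.738 -2.361
vertex -2.499 -2.149 -0.331
endloop
endfacet
facet normal -0.551 -0.825 -0.122
outer loop
vertex -2.499 -2.149 -0.331
vertex -2.666 -1.738 -2.361
vertex -2.037 -2.418 -0.6
endloop
endfacet
facet normal 0.316 -0.343 0.885
outer loop
vertex -2.499 -2.149 -0.331
vertex -2.037 -2.418 -0.6
vertex -1.925 -1.77 -0.389
endloop
endfacet
facet normal -0.317 0.341 -0.885
outer loop
vertex -2.666 -1.738 -2.361
vertex -2.555 -1.09 -2.151
vertex -2.12 -1.519 -2.472
endloop
endfacet
facet normal 0.260 -0.866 -0.427
outer loop
vertex -2.666 -1.738 -2.361
vertex -2.12 -1.519 -2.472
vertex -2.037 -2.418 -0.6
endloop
endfacet
facet normal 0.260 -0.866 -0.427
outer loop
vertex -2.037 -2.418 -0.6
vertex -2.12 -1.519 -2.472
vertex -1.491 -2.199 -0.711
endloop
endfacet
facet normal 0.317 -0.343 0.884
outer loop
vertex -2.037 -2.418 -0.6
vertex -1.491 -2.199 -0.711
vertex -1.925 -1.77 -0.389
endloop
endfacet
facet normal 0.098 -0.829 -0.550
outer loop
vertex -0.935 0.577 0.161
vertex -1.144 0.847 -0.283
vertex -0.592 0.849 -0.188
endloop
endfacet
facet normal 0.683 0.071 0.727
outer loop
vertex -0.935 0.577 0.161
vertex -0.592 0.849 -0.188
vertex -1.256 1.793 0.343
endloop
endfacet
facet normal 0.098 -0.830 -0.549
outer loop
vertex -0.592 0.849 -0.188
vertex -1.144 0.847 -0.283
vertex -0.801 1.119 -0.633
endloop
endfacet
facet normal 0.811 0.585 -0.026
outer loop
vertex -0.592 0.849 -0.188
vertex -0.801 1.119 -0.633
vertex -1.256 1.793 0.343
endloop
endfacet
facet normal 0.097 -0.830 -0.550
outer loop
vertex -0.801 1.119 -0.633
vertex -1.144 0.847 -0.283
vertex -1.353 1.117 -0.727
endloop
endfacet
facet normal 0.089 0.838 -0.538
outer loop
vertex -0.801 1.119 -0.633
vertex -1.353 1.117 -0.727
vertex -1.256 1.793 0.343
endloop
endfacet
facet normal 0.098 -0.829 -0.550
outer loop
vertex -1.353 1.117 -0.727
vertex -1.144 0.847 -0.283
vertex -1.696 0.845 -0.378
endloop
endfacet
facet normal -0.760 0.578 -0.296
outer loop
vertex -1.353 1.117 -0.727
vertex -1.696 0.845 -0.378
vertex -1.256 1.793 0.343
endloop
endfacet
facet normal 0.098 -0.829 -0.550
outer loop
vertex -1.696 0.845 -0.378
vertex -1.144 0.847 -0.283
vertex -1.487 0.575 0.066
endloop
endfacet
facet normal -0.887 0.064 0.457
outer loop
vertex -1.696 0.845 -0.378
vertex -1.487 0.575 0.066
vertex -1.256 1.793 0.343
endloop
endfacet
facet normal 0.098 -0.829 -0.550
outer loop
vertex -1.487 0.575 0.066
vertex -1.144 0.847 -0.283
vertex -0.935 0.577 0.161
endloop
endfacet
facet normal -0.166 -0.189 0.968
outer loop
vertex -1.487 0.575 0.066
vertex -0.935 0.577 0.161
vertex -1.256 1.793 0.343
endloop
endfacet

endsolid


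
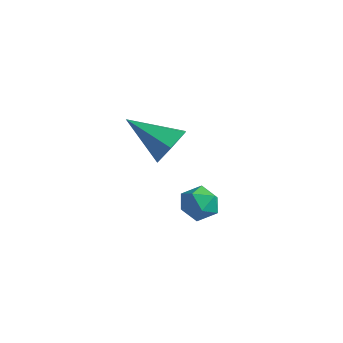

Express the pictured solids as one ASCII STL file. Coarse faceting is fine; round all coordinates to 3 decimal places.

solid 
facet normal -0.510 -0.691 0.513
outer loop
vertex 0.113 -1.354 3.599
vertex 0.571 -1.884 3.341
vertex 0.732 -1.53 3.978
endloop
endfacet
facet normal -0.533 -0.058 0.844
outer loop
vertex 0.113 -1.354 3.599
vertex 0.732 -1.53 3.978
vertex 0.532 -0.815 3.901
endloop
endfacet
facet normal -0.819 0.416 0.394
outer loop
vertex 0.113 -1.354 3.599
vertex 0.532 -0.815 3.901
vertex 0.247 -0.727 3.216
endloop
endfacet
facet normal -0.973 0.076 -0.216
outer loop
vertex 0.113 -1.354 3.599
vertex 0.247 -0.727 3.216
vertex 0.272 -1.388 2.87
endloop
endfacet
facet normal -0.782 -0.607 -0.142
outer loop
vertex 0.113 -1.354 3.599
vertex 0.272 -1.388 2.87
vertex 0.571 -1.884 3.341
endloop
endfacet
facet normal 0.137 0.144 0.980
outer loop
vertex 0.532 -0.815 3.901
vertex 0.732 -1.53 3.978
vertex 1.248 -1.012 3.83
endloop
endfacet
facet normal 0.174 -0.879 0.444
outer loop
vertex 0.732 -1.53 3.978
vertex 0.571 -1.884 3.341
vertex 1.273 -1.673 3.484
endloop
endfacet
facet normal -0.265 -0.743 -0.614
outer loop
vertex 0.571 -1.884 3.341
vertex 0.272 -1.388 2.87
vertex 0.988 -1.585 2.799
endloop
endfacet
facet normal -0.574 0.362 -0.734
outer loop
vertex 0.272 -1.388 2.87
vertex 0.247 -0.727 3.216
vertex 0.788 -0.87 2.722
endloop
endfacet
facet normal -0.325 0.911 0.252
outer loop
vertex 0.247 -0.727 3.216
vertex 0.532 -0.815 3.901
vertex 0.949 -0.516 3.359
endloop
endfacet
facet normal 0.973 -0.076 0.216
outer loop
vertex 1.407 -1.046 3.101
vertex 1.248 -1.012 3.83
vertex 1.273 -1.673 3.484
endloop
endfacet
facet normal 0.819 -0.416 -0.394
outer loop
vertex 1.407 -1.046 3.101
vertex 1.273 -1.673 3.484
vertex 0.988 -1.585 2.799
endloop
endfacet
facet normal 0.533 0.058 -0.844
outer loop
vertex 1.407 -1.046 3.101
vertex 0.988 -1.585 2.799
vertex 0.788 -0.87 2.722
endloop
endfacet
facet normal 0.510 0.691 -0.513
outer loop
vertex 1.407 -1.046 3.101
vertex 0.788 -0.87 2.722
vertex 0.949 -0.516 3.359
endloop
endfacet
facet normal 0.782 0.607 0.142
outer loop
vertex 1.407 -1.046 3.101
vertex 0.949 -0.516 3.359
vertex 1.248 -1.012 3.83
endloop
endfacet
facet normal 0.574 -0.362 0.734
outer loop
vertex 1.273 -1.673 3.484
vertex 1.248 -1.012 3.83
vertex 0.732 -1.53 3.978
endloop
endfacet
facet normal 0.325 -0.911 -0.252
outer loop
vertex 0.988 -1.585 2.799
vertex 1.273 -1.673 3.484
vertex 0.571 -1.884 3.341
endloop
endfacet
facet normal -0.137 -0.144 -0.980
outer loop
vertex 0.788 -0.87 2.722
vertex 0.988 -1.585 2.799
vertex 0.272 -1.388 2.87
endloop
endfacet
facet normal -0.174 0.879 -0.444
outer loop
vertex 0.949 -0.516 3.359
vertex 0.788 -0.87 2.722
vertex 0.247 -0.727 3.216
endloop
endfacet
facet normal 0.265 0.743 0.614
outer loop
vertex 1.248 -1.012 3.83
vertex 0.949 -0.516 3.359
vertex 0.532 -0.815 3.901
endloop
endfacet
facet normal 0.807 0.294 -0.512
outer loop
vertex -2.195 1.544 4.136
vertex -2.609 1.308 3.348
vertex -2.707 2.159 3.682
endloop
endfacet
facet normal -0.121 0.522 0.844
outer loop
vertex -2.195 1.544 4.136
vertex -2.707 2.159 3.682
vertex -4.191 0.732 4.352
endloop
endfacet
facet normal 0.808 0.294 -0.511
outer loop
vertex -2.707 2.159 3.682
vertex -2.609 1.308 3.348
vertex -3.12 1.924 2.895
endloop
endfacet
facet normal -0.658 0.743 0.124
outer loop
vertex -2.707 2.159 3.682
vertex -3.12 1.924 2.895
vertex -4.191 0.732 4.352
endloop
endfacet
facet normal 0.807 0.293 -0.512
outer loop
vertex -3.12 1.924 2.895
vertex -2.609 1.308 3.348
vertex -3.022 1.072 2.561
endloop
endfacet
facet normal -0.842 0.110 -0.528
outer loop
vertex -3.12 1.924 2.895
vertex -3.022 1.072 2.561
vertex -4.191 0.732 4.352
endloop
endfacet
facet normal 0.807 0.293 -0.512
outer loop
vertex -3.022 1.072 2.561
vertex -2.609 1.308 3.348
vertex -2.511 0.456 3.014
endloop
endfacet
facet normal -0.488 -0.742 -0.459
outer loop
vertex -3.022 1.072 2.561
vertex -2.511 0.456 3.014
vertex -4.191 0.732 4.352
endloop
endfacet
facet normal 0.807 0.294 -0.513
outer loop
vertex -2.511 0.456 3.014
vertex -2.609 1.308 3.348
vertex -2.097 0.692 3.801
endloop
endfacet
facet normal 0.051 -0.964 0.262
outer loop
vertex -2.511 0.456 3.014
vertex -2.097 0.692 3.801
vertex -4.191 0.732 4.352
endloop
endfacet
facet normal 0.807 0.294 -0.512
outer loop
vertex -2.097 0.692 3.801
vertex -2.609 1.308 3.348
vertex -2.195 1.544 4.136
endloop
endfacet
facet normal 0.234 -0.332 0.914
outer loop
vertex -2.097 0.692 3.801
vertex -2.195 1.544 4.136
vertex -4.191 0.732 4.352
endloop
endfacet

endsolid


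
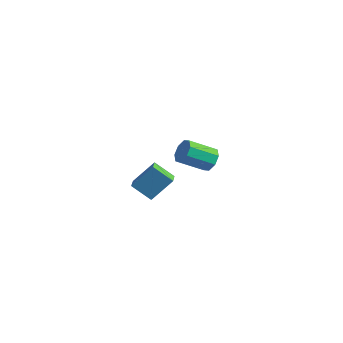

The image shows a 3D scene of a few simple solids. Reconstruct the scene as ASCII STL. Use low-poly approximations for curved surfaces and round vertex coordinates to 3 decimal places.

solid 
facet normal -0.576 0.767 -0.283
outer loop
vertex -0.27 -2.247 3.787
vertex 0.697 -1.827 2.959
vertex -0.909 -3.176 2.569
endloop
endfacet
facet normal -0.722 -0.313 0.617
outer loop
vertex -0.357 -3.913 2.841
vertex -0.27 -2.247 3.787
vertex -0.909 -3.176 2.569
endloop
endfacet
facet normal -0.576 0.767 -0.283
outer loop
vertex -0.909 -3.176 2.569
vertex 0.697 -1.827 2.959
vertex 0.057 -2.757 1.741
endloop
endfacet
facet normal -0.386 -0.560 -0.733
outer loop
vertex 0.057 -2.757 1.741
vertex -0.357 -3.913 2.841
vertex -0.909 -3.176 2.569
endloop
endfacet
facet normal 0.385 0.559 0.734
outer loop
vertex -0.27 -2.247 3.787
vertex 1.249 -2.564 3.231
vertex 0.697 -1.827 2.959
endloop
endfacet
facet normal -0.721 -0.313 0.618
outer loop
vertex 0.283 -2.983 4.059
vertex -0.27 -2.247 3.787
vertex -0.357 -3.913 2.841
endloop
endfacet
facet normal 0.385 0.560 0.733
outer loop
vertex 0.283 -2.983 4.059
vertex 1.249 -2.564 3.231
vertex -0.27 -2.247 3.787
endloop
endfacet
facet normal 0.722 0.312 -0.618
outer loop
vertex 0.697 -1.827 2.959
vertex 1.249 -2.564 3.231
vertex 0.057 -2.757 1.741
endloop
endfacet
facet normal -0.385 -0.560 -0.734
outer loop
vertex 0.61 -3.493 2.013
vertex -0.357 -3.913 2.841
vertex 0.057 -2.757 1.741
endloop
endfacet
facet normal 0.721 0.314 -0.618
outer loop
vertex 0.057 -2.757 1.741
vertex 1.249 -2.564 3.231
vertex 0.61 -3.493 2.013
endloop
endfacet
facet normal 0.576 -0.767 0.283
outer loop
vertex 0.61 -3.493 2.013
vertex 0.283 -2.983 4.059
vertex -0.357 -3.913 2.841
endloop
endfacet
facet normal 0.576 -0.767 0.283
outer loop
vertex 1.249 -2.564 3.231
vertex 0.283 -2.983 4.059
vertex 0.61 -3.493 2.013
endloop
endfacet
facet normal 0.523 0.682 -0.511
outer loop
vertex -1.335 3.856 0.024
vertex -2.011 4.284 -0.097
vertex -1.437 4.271 0.473
endloop
endfacet
facet normal 0.836 -0.295 0.462
outer loop
vertex -1.335 3.856 0.024
vertex -1.437 4.271 0.473
vertex -2.292 2.607 0.958
endloop
endfacet
facet normal 0.836 -0.295 0.462
outer loop
vertex -2.292 2.607 0.958
vertex -1.437 4.271 0.473
vertex -2.394 3.022 1.408
endloop
endfacet
facet normal -0.524 -0.682 0.510
outer loop
vertex -2.292 2.607 0.958
vertex -2.394 3.022 1.408
vertex -2.969 3.036 0.837
endloop
endfacet
facet normal 0.523 0.682 -0.511
outer loop
vertex -1.437 4.271 0.473
vertex -2.011 4.284 -0.097
vertex -1.875 4.693 0.588
endloop
endfacet
facet normal 0.475 0.264 0.839
outer loop
vertex -1.437 4.271 0.473
vertex -1.875 4.693 0.588
vertex -2.394 3.022 1.408
endloop
endfacet
facet normal 0.475 0.264 0.839
outer loop
vertex -2.394 3.022 1.408
vertex -1.875 4.693 0.588
vertex -2.832 3.445 1.523
endloop
endfacet
facet normal -0.524 -0.681 0.511
outer loop
vertex -2.394 3.022 1.408
vertex -2.832 3.445 1.523
vertex -2.969 3.036 0.837
endloop
endfacet
facet normal 0.522 0.682 -0.511
outer loop
vertex -1.875 4.693 0.588
vertex -2.011 4.284 -0.097
vertex -2.394 4.876 0.302
endloop
endfacet
facet normal -0.164 0.669 0.725
outer loop
vertex -1.875 4.693 0.588
vertex -2.394 4.876 0.302
vertex -2.832 3.445 1.523
endloop
endfacet
facet normal -0.164 0.669 0.725
outer loop
vertex -2.832 3.445 1.523
vertex -2.394 4.876 0.302
vertex -3.351 3.628 1.237
endloop
endfacet
facet normal -0.522 -0.682 0.511
outer loop
vertex -2.832 3.445 1.523
vertex -3.351 3.628 1.237
vertex -2.969 3.036 0.837
endloop
endfacet
facet normal 0.524 0.682 -0.510
outer loop
vertex -2.394 4.876 0.302
vertex -2.011 4.284 -0.097
vertex -2.688 4.713 -0.218
endloop
endfacet
facet normal -0.707 0.682 0.186
outer loop
vertex -2.394 4.876 0.302
vertex -2.688 4.713 -0.218
vertex -3.351 3.628 1.237
endloop
endfacet
facet normal -0.708 0.681 0.185
outer loop
vertex -3.351 3.628 1.237
vertex -2.688 4.713 -0.218
vertex -3.645 3.464 0.716
endloop
endfacet
facet normal -0.523 -0.682 0.510
outer loop
vertex -3.351 3.628 1.237
vertex -3.645 3.464 0.716
vertex -2.969 3.036 0.837
endloop
endfacet
facet normal 0.524 0.682 -0.510
outer loop
vertex -2.688 4.713 -0.218
vertex -2.011 4.284 -0.097
vertex -2.586 4.298 -0.668
endloop
endfacet
facet normal -0.836 0.295 -0.462
outer loop
vertex -2.688 4.713 -0.218
vertex -2.586 4.298 -0.668
vertex -3.645 3.464 0.716
endloop
endfacet
facet normal -0.836 0.295 -0.462
outer loop
vertex -3.645 3.464 0.716
vertex -2.586 4.298 -0.668
vertex -3.543 3.049 0.267
endloop
endfacet
facet normal -0.523 -0.682 0.511
outer loop
vertex -3.645 3.464 0.716
vertex -3.543 3.049 0.267
vertex -2.969 3.036 0.837
endloop
endfacet
facet normal 0.524 0.681 -0.511
outer loop
vertex -2.586 4.298 -0.668
vertex -2.011 4.284 -0.097
vertex -2.148 3.875 -0.783
endloop
endfacet
facet normal -0.475 -0.264 -0.839
outer loop
vertex -2.586 4.298 -0.668
vertex -2.148 3.875 -0.783
vertex -3.543 3.049 0.267
endloop
endfacet
facet normal -0.475 -0.264 -0.839
outer loop
vertex -3.543 3.049 0.267
vertex -2.148 3.875 -0.783
vertex -3.105 2.627 0.152
endloop
endfacet
facet normal -0.523 -0.682 0.511
outer loop
vertex -3.543 3.049 0.267
vertex -3.105 2.627 0.152
vertex -2.969 3.036 0.837
endloop
endfacet
facet normal 0.522 0.682 -0.511
outer loop
vertex -2.148 3.875 -0.783
vertex -2.011 4.284 -0.097
vertex -1.629 3.692 -0.497
endloop
endfacet
facet normal 0.164 -0.669 -0.725
outer loop
vertex -2.148 3.875 -0.783
vertex -1.629 3.692 -0.497
vertex -3.105 2.627 0.152
endloop
endfacet
facet normal 0.164 -0.669 -0.725
outer loop
vertex -3.105 2.627 0.152
vertex -1.629 3.692 -0.497
vertex -2.586 2.444 0.438
endloop
endfacet
facet normal -0.522 -0.682 0.511
outer loop
vertex -3.105 2.627 0.152
vertex -2.586 2.444 0.438
vertex -2.969 3.036 0.837
endloop
endfacet
facet normal 0.523 0.682 -0.510
outer loop
vertex -1.629 3.692 -0.497
vertex -2.011 4.284 -0.097
vertex -1.335 3.856 0.024
endloop
endfacet
facet normal 0.708 -0.682 -0.185
outer loop
vertex -1.629 3.692 -0.497
vertex -1.335 3.856 0.024
vertex -2.586 2.444 0.438
endloop
endfacet
facet normal 0.708 -0.682 -0.186
outer loop
vertex -2.586 2.444 0.438
vertex -1.335 3.856 0.024
vertex -2.292 2.607 0.958
endloop
endfacet
facet normal -0.524 -0.682 0.510
outer loop
vertex -2.586 2.444 0.438
vertex -2.292 2.607 0.958
vertex -2.969 3.036 0.837
endloop
endfacet

endsolid


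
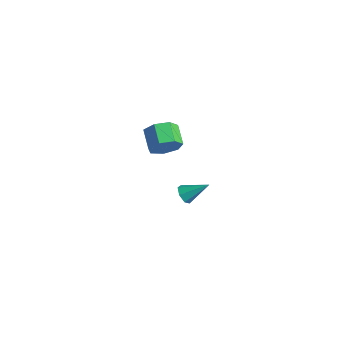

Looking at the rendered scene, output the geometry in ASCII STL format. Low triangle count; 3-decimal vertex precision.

solid 
facet normal -0.586 -0.589 -0.557
outer loop
vertex -2.472 2.248 -4.078
vertex -2.988 2.719 -4.033
vertex -2.483 2.671 -4.514
endloop
endfacet
facet normal 0.960 -0.189 -0.207
outer loop
vertex -2.472 2.248 -4.078
vertex -2.483 2.671 -4.514
vertex -1.952 3.761 -3.047
endloop
endfacet
facet normal -0.586 -0.589 -0.557
outer loop
vertex -2.483 2.671 -4.514
vertex -2.988 2.719 -4.033
vertex -2.874 3.13 -4.588
endloop
endfacet
facet normal 0.661 0.468 -0.587
outer loop
vertex -2.483 2.671 -4.514
vertex -2.874 3.13 -4.588
vertex -1.952 3.761 -3.047
endloop
endfacet
facet normal -0.585 -0.589 -0.557
outer loop
vertex -2.874 3.13 -4.588
vertex -2.988 2.719 -4.033
vertex -3.352 3.279 -4.243
endloop
endfacet
facet normal 0.010 0.923 -0.384
outer loop
vertex -2.874 3.13 -4.588
vertex -3.352 3.279 -4.243
vertex -1.952 3.761 -3.047
endloop
endfacet
facet normal -0.585 -0.589 -0.557
outer loop
vertex -3.352 3.279 -4.243
vertex -2.988 2.719 -4.033
vertex -3.556 3.006 -3.74
endloop
endfacet
facet normal -0.498 0.831 0.249
outer loop
vertex -3.352 3.279 -4.243
vertex -3.556 3.006 -3.74
vertex -1.952 3.761 -3.047
endloop
endfacet
facet normal -0.585 -0.589 -0.557
outer loop
vertex -3.556 3.006 -3.74
vertex -2.988 2.719 -4.033
vertex -3.333 2.517 -3.457
endloop
endfacet
facet normal -0.484 0.262 0.835
outer loop
vertex -3.556 3.006 -3.74
vertex -3.333 2.517 -3.457
vertex -1.952 3.761 -3.047
endloop
endfacet
facet normal -0.585 -0.589 -0.557
outer loop
vertex -3.333 2.517 -3.457
vertex -2.988 2.719 -4.033
vertex -2.85 2.18 -3.608
endloop
endfacet
facet normal 0.043 -0.356 0.933
outer loop
vertex -3.333 2.517 -3.457
vertex -2.85 2.18 -3.608
vertex -1.952 3.761 -3.047
endloop
endfacet
facet normal -0.586 -0.589 -0.557
outer loop
vertex -2.85 2.18 -3.608
vertex -2.988 2.719 -4.033
vertex -2.472 2.248 -4.078
endloop
endfacet
facet normal 0.685 -0.556 0.471
outer loop
vertex -2.85 2.18 -3.608
vertex -2.472 2.248 -4.078
vertex -1.952 3.761 -3.047
endloop
endfacet
facet normal 0.790 -0.469 -0.395
outer loop
vertex -0.923 -0.04 4.487
vertex -1.465 -0.244 3.647
vertex -0.882 0.569 3.846
endloop
endfacet
facet normal 0.612 0.553 0.565
outer loop
vertex -0.923 -0.04 4.487
vertex -0.882 0.569 3.846
vertex -2.013 0.608 5.033
endloop
endfacet
facet normal 0.612 0.553 0.565
outer loop
vertex -2.013 0.608 5.033
vertex -0.882 0.569 3.846
vertex -1.972 1.217 4.392
endloop
endfacet
facet normal -0.790 0.469 0.395
outer loop
vertex -2.013 0.608 5.033
vertex -1.972 1.217 4.392
vertex -2.555 0.404 4.193
endloop
endfacet
facet normal 0.790 -0.469 -0.395
outer loop
vertex -0.882 0.569 3.846
vertex -1.465 -0.244 3.647
vertex -1.28 0.566 3.055
endloop
endfacet
facet normal 0.418 0.883 -0.214
outer loop
vertex -0.882 0.569 3.846
vertex -1.28 0.566 3.055
vertex -1.972 1.217 4.392
endloop
endfacet
facet normal 0.418 0.883 -0.214
outer loop
vertex -1.972 1.217 4.392
vertex -1.28 0.566 3.055
vertex -2.37 1.214 3.601
endloop
endfacet
facet normal -0.790 0.469 0.395
outer loop
vertex -1.972 1.217 4.392
vertex -2.37 1.214 3.601
vertex -2.555 0.404 4.193
endloop
endfacet
facet normal 0.789 -0.470 -0.396
outer loop
vertex -1.28 0.566 3.055
vertex -1.465 -0.244 3.647
vertex -1.818 -0.047 2.71
endloop
endfacet
facet normal -0.091 0.548 -0.832
outer loop
vertex -1.28 0.566 3.055
vertex -1.818 -0.047 2.71
vertex -2.37 1.214 3.601
endloop
endfacet
facet normal -0.091 0.548 -0.832
outer loop
vertex -2.37 1.214 3.601
vertex -1.818 -0.047 2.71
vertex -2.907 0.601 3.256
endloop
endfacet
facet normal -0.790 0.469 0.395
outer loop
vertex -2.37 1.214 3.601
vertex -2.907 0.601 3.256
vertex -2.555 0.404 4.193
endloop
endfacet
facet normal 0.789 -0.470 -0.396
outer loop
vertex -1.818 -0.047 2.71
vertex -1.465 -0.244 3.647
vertex -2.09 -0.808 3.071
endloop
endfacet
facet normal -0.532 -0.200 -0.823
outer loop
vertex -1.818 -0.047 2.71
vertex -2.09 -0.808 3.071
vertex -2.907 0.601 3.256
endloop
endfacet
facet normal -0.532 -0.200 -0.823
outer loop
vertex -2.907 0.601 3.256
vertex -2.09 -0.808 3.071
vertex -3.179 -0.161 3.617
endloop
endfacet
facet normal -0.790 0.469 0.395
outer loop
vertex -2.907 0.601 3.256
vertex -3.179 -0.161 3.617
vertex -2.555 0.404 4.193
endloop
endfacet
facet normal 0.789 -0.469 -0.397
outer loop
vertex -2.09 -0.808 3.071
vertex -1.465 -0.244 3.647
vertex -1.891 -1.145 3.865
endloop
endfacet
facet normal -0.571 -0.797 -0.195
outer loop
vertex -2.09 -0.808 3.071
vertex -1.891 -1.145 3.865
vertex -3.179 -0.161 3.617
endloop
endfacet
facet normal -0.571 -0.797 -0.195
outer loop
vertex -3.179 -0.161 3.617
vertex -1.891 -1.145 3.865
vertex -2.981 -0.497 4.411
endloop
endfacet
facet normal -0.790 0.469 0.395
outer loop
vertex -3.179 -0.161 3.617
vertex -2.981 -0.497 4.411
vertex -2.555 0.404 4.193
endloop
endfacet
facet normal 0.790 -0.469 -0.396
outer loop
vertex -1.891 -1.145 3.865
vertex -1.465 -0.244 3.647
vertex -1.372 -0.803 4.495
endloop
endfacet
facet normal -0.181 -0.794 0.580
outer loop
vertex -1.891 -1.145 3.865
vertex -1.372 -0.803 4.495
vertex -2.981 -0.497 4.411
endloop
endfacet
facet normal -0.181 -0.794 0.580
outer loop
vertex -2.981 -0.497 4.411
vertex -1.372 -0.803 4.495
vertex -2.462 -0.155 5.041
endloop
endfacet
facet normal -0.790 0.469 0.396
outer loop
vertex -2.981 -0.497 4.411
vertex -2.462 -0.155 5.041
vertex -2.555 0.404 4.193
endloop
endfacet
facet normal 0.790 -0.469 -0.396
outer loop
vertex -1.372 -0.803 4.495
vertex -1.465 -0.244 3.647
vertex -0.923 -0.04 4.487
endloop
endfacet
facet normal 0.345 -0.193 0.918
outer loop
vertex -1.372 -0.803 4.495
vertex -0.923 -0.04 4.487
vertex -2.462 -0.155 5.041
endloop
endfacet
facet normal 0.345 -0.193 0.918
outer loop
vertex -2.462 -0.155 5.041
vertex -0.923 -0.04 4.487
vertex -2.013 0.608 5.033
endloop
endfacet
facet normal -0.790 0.469 0.396
outer loop
vertex -2.462 -0.155 5.041
vertex -2.013 0.608 5.033
vertex -2.555 0.404 4.193
endloop
endfacet

endsolid


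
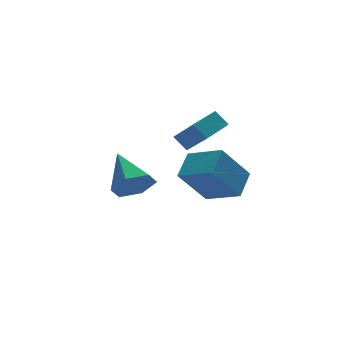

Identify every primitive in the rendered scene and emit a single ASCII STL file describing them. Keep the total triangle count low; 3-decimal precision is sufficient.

solid 
facet normal -0.051 -0.864 -0.500
outer loop
vertex 0.031 -2.784 -1.035
vertex -0.389 -2.344 -1.752
vertex 0.548 -2.414 -1.727
endloop
endfacet
facet normal 0.788 0.048 0.614
outer loop
vertex 0.031 -2.784 -1.035
vertex 0.548 -2.414 -1.727
vertex -0.291 -0.676 -0.788
endloop
endfacet
facet normal -0.051 -0.865 -0.499
outer loop
vertex 0.548 -2.414 -1.727
vertex -0.389 -2.344 -1.752
vertex 0.128 -1.975 -2.445
endloop
endfacet
facet normal 0.843 0.506 -0.184
outer loop
vertex 0.548 -2.414 -1.727
vertex 0.128 -1.975 -2.445
vertex -0.291 -0.676 -0.788
endloop
endfacet
facet normal -0.052 -0.865 -0.499
outer loop
vertex 0.128 -1.975 -2.445
vertex -0.389 -2.344 -1.752
vertex -0.809 -1.905 -2.469
endloop
endfacet
facet normal 0.075 0.794 -0.603
outer loop
vertex 0.128 -1.975 -2.445
vertex -0.809 -1.905 -2.469
vertex -0.291 -0.676 -0.788
endloop
endfacet
facet normal -0.050 -0.865 -0.500
outer loop
vertex -0.809 -1.905 -2.469
vertex -0.389 -2.344 -1.752
vertex -1.326 -2.275 -1.777
endloop
endfacet
facet normal -0.748 0.624 -0.226
outer loop
vertex -0.809 -1.905 -2.469
vertex -1.326 -2.275 -1.777
vertex -0.291 -0.676 -0.788
endloop
endfacet
facet normal -0.050 -0.865 -0.500
outer loop
vertex -1.326 -2.275 -1.777
vertex -0.389 -2.344 -1.752
vertex -0.906 -2.714 -1.06
endloop
endfacet
facet normal -0.803 0.166 0.572
outer loop
vertex -1.326 -2.275 -1.777
vertex -0.906 -2.714 -1.06
vertex -0.291 -0.676 -0.788
endloop
endfacet
facet normal -0.051 -0.864 -0.500
outer loop
vertex -0.906 -2.714 -1.06
vertex -0.389 -2.344 -1.752
vertex 0.031 -2.784 -1.035
endloop
endfacet
facet normal -0.036 -0.122 0.992
outer loop
vertex -0.906 -2.714 -1.06
vertex 0.031 -2.784 -1.035
vertex -0.291 -0.676 -0.788
endloop
endfacet
facet normal -0.612 0.029 0.791
outer loop
vertex 3.081 -2.112 -1.971
vertex 3.962 -1.29 -1.32
vertex 2.284 -0.729 -2.639
endloop
endfacet
facet normal -0.643 -0.600 -0.475
outer loop
vertex 3.538 -0.79 -4.26
vertex 3.081 -2.112 -1.971
vertex 2.284 -0.729 -2.639
endloop
endfacet
facet normal -0.612 0.030 0.791
outer loop
vertex 2.284 -0.729 -2.639
vertex 3.962 -1.29 -1.32
vertex 3.166 0.093 -1.988
endloop
endfacet
facet normal -0.460 0.800 -0.386
outer loop
vertex 3.166 0.093 -1.988
vertex 3.538 -0.79 -4.26
vertex 2.284 -0.729 -2.639
endloop
endfacet
facet normal 0.460 -0.799 0.386
outer loop
vertex 3.081 -2.112 -1.971
vertex 5.216 -1.351 -2.941
vertex 3.962 -1.29 -1.32
endloop
endfacet
facet normal -0.644 -0.600 -0.475
outer loop
vertex 4.334 -2.173 -3.592
vertex 3.081 -2.112 -1.971
vertex 3.538 -0.79 -4.26
endloop
endfacet
facet normal 0.460 -0.800 0.386
outer loop
vertex 4.334 -2.173 -3.592
vertex 5.216 -1.351 -2.941
vertex 3.081 -2.112 -1.971
endloop
endfacet
facet normal 0.644 0.600 0.475
outer loop
vertex 3.962 -1.29 -1.32
vertex 5.216 -1.351 -2.941
vertex 3.166 0.093 -1.988
endloop
endfacet
facet normal -0.461 0.799 -0.386
outer loop
vertex 4.419 0.032 -3.609
vertex 3.538 -0.79 -4.26
vertex 3.166 0.093 -1.988
endloop
endfacet
facet normal 0.644 0.600 0.475
outer loop
vertex 3.166 0.093 -1.988
vertex 5.216 -1.351 -2.941
vertex 4.419 0.032 -3.609
endloop
endfacet
facet normal 0.612 -0.030 -0.790
outer loop
vertex 4.419 0.032 -3.609
vertex 4.334 -2.173 -3.592
vertex 3.538 -0.79 -4.26
endloop
endfacet
facet normal 0.611 -0.030 -0.791
outer loop
vertex 5.216 -1.351 -2.941
vertex 4.334 -2.173 -3.592
vertex 4.419 0.032 -3.609
endloop
endfacet
facet normal -0.396 0.586 0.707
outer loop
vertex 2.616 -1.442 0.454
vertex 3.888 -0.85 0.676
vertex 2.299 -0.358 -0.622
endloop
endfacet
facet normal -0.895 -0.417 -0.156
outer loop
vertex 2.632 -0.85 -1.216
vertex 2.616 -1.442 0.454
vertex 2.299 -0.358 -0.622
endloop
endfacet
facet normal -0.396 0.586 0.707
outer loop
vertex 2.299 -0.358 -0.622
vertex 3.888 -0.85 0.676
vertex 3.571 0.234 -0.4
endloop
endfacet
facet normal -0.203 0.695 -0.690
outer loop
vertex 3.571 0.234 -0.4
vertex 2.632 -0.85 -1.216
vertex 2.299 -0.358 -0.622
endloop
endfacet
facet normal 0.203 -0.695 0.690
outer loop
vertex 2.616 -1.442 0.454
vertex 4.221 -1.342 0.082
vertex 3.888 -0.85 0.676
endloop
endfacet
facet normal -0.895 -0.417 -0.156
outer loop
vertex 2.949 -1.934 -0.14
vertex 2.616 -1.442 0.454
vertex 2.632 -0.85 -1.216
endloop
endfacet
facet normal 0.203 -0.695 0.690
outer loop
vertex 2.949 -1.934 -0.14
vertex 4.221 -1.342 0.082
vertex 2.616 -1.442 0.454
endloop
endfacet
facet normal 0.895 0.417 0.156
outer loop
vertex 3.888 -0.85 0.676
vertex 4.221 -1.342 0.082
vertex 3.571 0.234 -0.4
endloop
endfacet
facet normal -0.203 0.695 -0.690
outer loop
vertex 3.904 -0.258 -0.994
vertex 2.632 -0.85 -1.216
vertex 3.571 0.234 -0.4
endloop
endfacet
facet normal 0.895 0.417 0.156
outer loop
vertex 3.571 0.234 -0.4
vertex 4.221 -1.342 0.082
vertex 3.904 -0.258 -0.994
endloop
endfacet
facet normal 0.396 -0.586 -0.707
outer loop
vertex 3.904 -0.258 -0.994
vertex 2.949 -1.934 -0.14
vertex 2.632 -0.85 -1.216
endloop
endfacet
facet normal 0.396 -0.586 -0.707
outer loop
vertex 4.221 -1.342 0.082
vertex 2.949 -1.934 -0.14
vertex 3.904 -0.258 -0.994
endloop
endfacet

endsolid


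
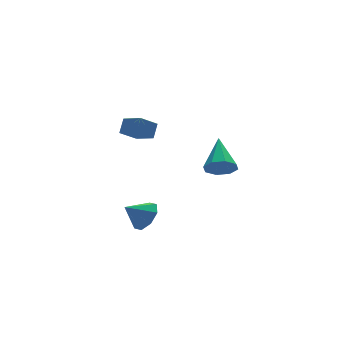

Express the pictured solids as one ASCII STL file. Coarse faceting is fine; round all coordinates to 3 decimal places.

solid 
facet normal -0.372 -0.774 -0.512
outer loop
vertex 3.408 1.952 -0.835
vertex 2.874 2.468 -1.227
vertex 3.653 2.193 -1.378
endloop
endfacet
facet normal 0.923 -0.198 0.329
outer loop
vertex 3.408 1.952 -0.835
vertex 3.653 2.193 -1.378
vertex 3.626 4.032 -0.193
endloop
endfacet
facet normal -0.372 -0.774 -0.513
outer loop
vertex 3.653 2.193 -1.378
vertex 2.874 2.468 -1.227
vertex 3.442 2.596 -1.833
endloop
endfacet
facet normal 0.944 0.188 -0.271
outer loop
vertex 3.653 2.193 -1.378
vertex 3.442 2.596 -1.833
vertex 3.626 4.032 -0.193
endloop
endfacet
facet normal -0.372 -0.774 -0.512
outer loop
vertex 3.442 2.596 -1.833
vertex 2.874 2.468 -1.227
vertex 2.898 2.924 -1.933
endloop
endfacet
facet normal 0.490 0.628 -0.605
outer loop
vertex 3.442 2.596 -1.833
vertex 2.898 2.924 -1.933
vertex 3.626 4.032 -0.193
endloop
endfacet
facet normal -0.372 -0.774 -0.512
outer loop
vertex 2.898 2.924 -1.933
vertex 2.874 2.468 -1.227
vertex 2.34 2.985 -1.62
endloop
endfacet
facet normal -0.173 0.862 -0.476
outer loop
vertex 2.898 2.924 -1.933
vertex 2.34 2.985 -1.62
vertex 3.626 4.032 -0.193
endloop
endfacet
facet normal -0.373 -0.774 -0.512
outer loop
vertex 2.34 2.985 -1.62
vertex 2.874 2.468 -1.227
vertex 2.095 2.744 -1.077
endloop
endfacet
facet normal -0.656 0.754 0.038
outer loop
vertex 2.34 2.985 -1.62
vertex 2.095 2.744 -1.077
vertex 3.626 4.032 -0.193
endloop
endfacet
facet normal -0.373 -0.774 -0.512
outer loop
vertex 2.095 2.744 -1.077
vertex 2.874 2.468 -1.227
vertex 2.306 2.341 -0.622
endloop
endfacet
facet normal -0.677 0.366 0.638
outer loop
vertex 2.095 2.744 -1.077
vertex 2.306 2.341 -0.622
vertex 3.626 4.032 -0.193
endloop
endfacet
facet normal -0.373 -0.774 -0.512
outer loop
vertex 2.306 2.341 -0.622
vertex 2.874 2.468 -1.227
vertex 2.849 2.013 -0.522
endloop
endfacet
facet normal -0.223 -0.073 0.972
outer loop
vertex 2.306 2.341 -0.622
vertex 2.849 2.013 -0.522
vertex 3.626 4.032 -0.193
endloop
endfacet
facet normal -0.372 -0.774 -0.513
outer loop
vertex 2.849 2.013 -0.522
vertex 2.874 2.468 -1.227
vertex 3.408 1.952 -0.835
endloop
endfacet
facet normal 0.439 -0.307 0.844
outer loop
vertex 2.849 2.013 -0.522
vertex 3.408 1.952 -0.835
vertex 3.626 4.032 -0.193
endloop
endfacet
facet normal 0.764 -0.184 -0.618
outer loop
vertex 0.07 3.565 -3.487
vertex -0.485 3.633 -4.193
vertex 0.029 4.209 -3.729
endloop
endfacet
facet normal 0.119 0.356 0.927
outer loop
vertex 0.07 3.565 -3.487
vertex 0.029 4.209 -3.729
vertex -1.455 3.867 -3.407
endloop
endfacet
facet normal 0.764 -0.184 -0.618
outer loop
vertex 0.029 4.209 -3.729
vertex -0.485 3.633 -4.193
vertex -0.313 4.515 -4.243
endloop
endfacet
facet normal -0.074 0.835 0.546
outer loop
vertex 0.029 4.209 -3.729
vertex -0.313 4.515 -4.243
vertex -1.455 3.867 -3.407
endloop
endfacet
facet normal 0.764 -0.184 -0.618
outer loop
vertex -0.313 4.515 -4.243
vertex -0.485 3.633 -4.193
vertex -0.755 4.305 -4.727
endloop
endfacet
facet normal -0.468 0.883 0.045
outer loop
vertex -0.313 4.515 -4.243
vertex -0.755 4.305 -4.727
vertex -1.455 3.867 -3.407
endloop
endfacet
facet normal 0.764 -0.184 -0.618
outer loop
vertex -0.755 4.305 -4.727
vertex -0.485 3.633 -4.193
vertex -1.039 3.701 -4.898
endloop
endfacet
facet normal -0.834 0.473 -0.285
outer loop
vertex -0.755 4.305 -4.727
vertex -1.039 3.701 -4.898
vertex -1.455 3.867 -3.407
endloop
endfacet
facet normal 0.764 -0.185 -0.618
outer loop
vertex -1.039 3.701 -4.898
vertex -0.485 3.633 -4.193
vertex -0.999 3.057 -4.656
endloop
endfacet
facet normal -0.956 -0.153 -0.250
outer loop
vertex -1.039 3.701 -4.898
vertex -0.999 3.057 -4.656
vertex -1.455 3.867 -3.407
endloop
endfacet
facet normal 0.764 -0.185 -0.618
outer loop
vertex -0.999 3.057 -4.656
vertex -0.485 3.633 -4.193
vertex -0.657 2.751 -4.142
endloop
endfacet
facet normal -0.763 -0.632 0.131
outer loop
vertex -0.999 3.057 -4.656
vertex -0.657 2.751 -4.142
vertex -1.455 3.867 -3.407
endloop
endfacet
facet normal 0.764 -0.185 -0.619
outer loop
vertex -0.657 2.751 -4.142
vertex -0.485 3.633 -4.193
vertex -0.214 2.961 -3.658
endloop
endfacet
facet normal -0.369 -0.681 0.633
outer loop
vertex -0.657 2.751 -4.142
vertex -0.214 2.961 -3.658
vertex -1.455 3.867 -3.407
endloop
endfacet
facet normal 0.764 -0.184 -0.618
outer loop
vertex -0.214 2.961 -3.658
vertex -0.485 3.633 -4.193
vertex 0.07 3.565 -3.487
endloop
endfacet
facet normal -0.003 -0.271 0.963
outer loop
vertex -0.214 2.961 -3.658
vertex 0.07 3.565 -3.487
vertex -1.455 3.867 -3.407
endloop
endfacet
facet normal -0.494 -0.488 -0.719
outer loop
vertex -0.575 2.603 1.647
vertex -1.453 2.566 2.275
vertex -0.932 3.614 1.206
endloop
endfacet
facet normal 0.813 0.034 -0.581
outer loop
vertex -0.507 4.034 1.825
vertex -0.575 2.603 1.647
vertex -0.932 3.614 1.206
endloop
endfacet
facet normal -0.494 -0.488 -0.719
outer loop
vertex -0.932 3.614 1.206
vertex -1.453 2.566 2.275
vertex -1.81 3.578 1.834
endloop
endfacet
facet normal -0.308 0.872 -0.380
outer loop
vertex -1.81 3.578 1.834
vertex -0.507 4.034 1.825
vertex -0.932 3.614 1.206
endloop
endfacet
facet normal 0.308 -0.872 0.380
outer loop
vertex -0.575 2.603 1.647
vertex -1.028 2.986 2.894
vertex -1.453 2.566 2.275
endloop
endfacet
facet normal 0.813 0.034 -0.581
outer loop
vertex -0.15 3.022 2.266
vertex -0.575 2.603 1.647
vertex -0.507 4.034 1.825
endloop
endfacet
facet normal 0.307 -0.873 0.380
outer loop
vertex -0.15 3.022 2.266
vertex -1.028 2.986 2.894
vertex -0.575 2.603 1.647
endloop
endfacet
facet normal -0.813 -0.034 0.581
outer loop
vertex -1.453 2.566 2.275
vertex -1.028 2.986 2.894
vertex -1.81 3.578 1.834
endloop
endfacet
facet normal -0.308 0.873 -0.379
outer loop
vertex -1.385 3.997 2.453
vertex -0.507 4.034 1.825
vertex -1.81 3.578 1.834
endloop
endfacet
facet normal -0.813 -0.034 0.581
outer loop
vertex -1.81 3.578 1.834
vertex -1.028 2.986 2.894
vertex -1.385 3.997 2.453
endloop
endfacet
facet normal 0.494 0.488 0.720
outer loop
vertex -1.385 3.997 2.453
vertex -0.15 3.022 2.266
vertex -0.507 4.034 1.825
endloop
endfacet
facet normal 0.494 0.488 0.719
outer loop
vertex -1.028 2.986 2.894
vertex -0.15 3.022 2.266
vertex -1.385 3.997 2.453
endloop
endfacet

endsolid
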